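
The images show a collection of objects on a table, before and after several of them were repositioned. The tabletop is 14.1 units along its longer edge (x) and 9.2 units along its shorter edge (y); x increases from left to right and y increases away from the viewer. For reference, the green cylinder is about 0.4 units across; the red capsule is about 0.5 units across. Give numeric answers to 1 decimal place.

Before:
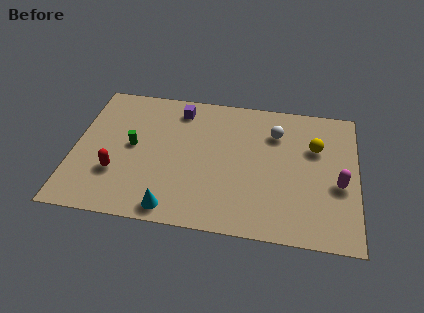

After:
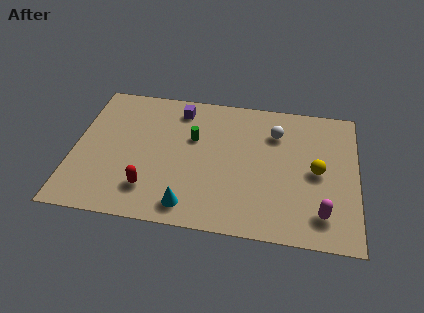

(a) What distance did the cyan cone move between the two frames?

0.9

The cyan cone moved from about (5.1, 1.0) to (5.9, 1.3), a distance of √(0.8² + 0.3²) ≈ 0.9.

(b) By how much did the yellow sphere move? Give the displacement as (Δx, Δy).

(0.1, -1.6)

The yellow sphere was at about (12.0, 6.1) and moved to about (12.1, 4.5).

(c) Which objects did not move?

the white sphere and the purple cube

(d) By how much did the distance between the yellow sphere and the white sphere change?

+1.0

The distance was about 2.1 in the first image and 3.1 in the second, so they moved 1.0 units further apart.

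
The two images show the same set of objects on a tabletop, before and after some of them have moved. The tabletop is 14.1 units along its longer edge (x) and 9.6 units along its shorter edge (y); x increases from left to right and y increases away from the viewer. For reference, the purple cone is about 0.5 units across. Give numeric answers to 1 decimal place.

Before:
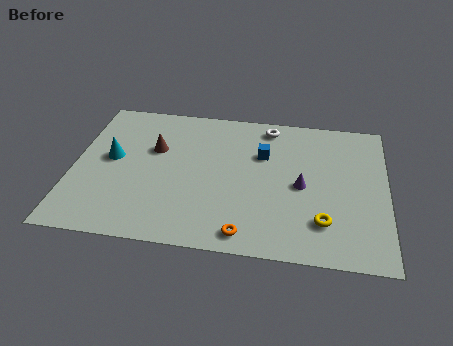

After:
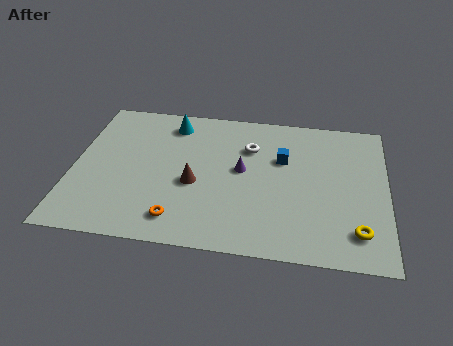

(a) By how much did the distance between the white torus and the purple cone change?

-2.6

They were about 4.2 units apart before and 1.6 after — 2.6 units closer together.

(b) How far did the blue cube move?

0.9

From (8.5, 6.4) to (9.4, 6.2), the blue cube covered √(0.9² + 0.2²) ≈ 0.9 units.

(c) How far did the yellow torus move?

1.6

The yellow torus was near (11.3, 2.3) before and (12.8, 1.9) after, so it travelled √(1.5² + 0.4²) ≈ 1.6 units.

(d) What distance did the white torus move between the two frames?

1.8

The white torus was near (8.7, 8.4) before and (7.9, 6.8) after, so it travelled √(0.8² + 1.6²) ≈ 1.8 units.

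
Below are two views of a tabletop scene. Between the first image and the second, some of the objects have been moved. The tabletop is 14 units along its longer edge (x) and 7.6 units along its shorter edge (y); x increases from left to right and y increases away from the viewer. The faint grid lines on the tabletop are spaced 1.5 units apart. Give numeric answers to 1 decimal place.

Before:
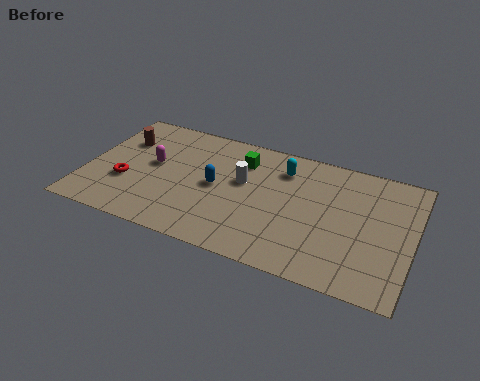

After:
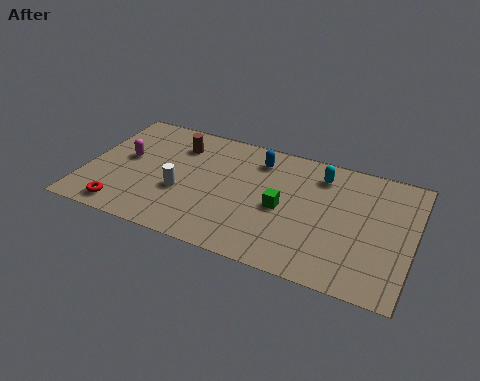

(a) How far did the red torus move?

1.7

The red torus moved from about (1.8, 2.7) to (1.9, 1.0), a distance of √(0.1² + 1.7²) ≈ 1.7.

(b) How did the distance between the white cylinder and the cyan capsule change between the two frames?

+4.4

The distance was about 2.1 in the first image and 6.5 in the second, so they moved 4.4 units further apart.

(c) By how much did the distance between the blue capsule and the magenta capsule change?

+3.1

The distance was about 2.8 in the first image and 5.9 in the second, so they moved 3.1 units further apart.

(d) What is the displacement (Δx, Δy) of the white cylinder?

(-2.5, -1.6)

From the two frames, the white cylinder sits at roughly (6.7, 4.5) before and (4.2, 2.9) after.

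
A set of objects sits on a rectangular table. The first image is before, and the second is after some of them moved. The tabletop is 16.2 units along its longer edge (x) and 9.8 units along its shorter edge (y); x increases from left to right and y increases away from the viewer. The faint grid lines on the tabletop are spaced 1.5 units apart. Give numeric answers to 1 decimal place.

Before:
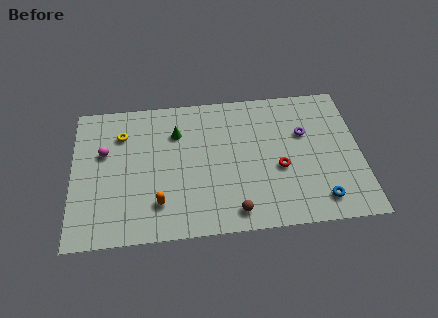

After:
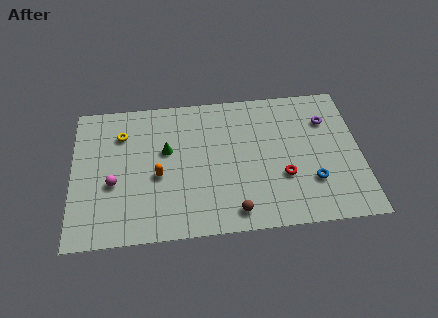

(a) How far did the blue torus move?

1.4

The blue torus was near (13.8, 1.6) before and (13.4, 2.9) after, so it travelled √(0.4² + 1.3²) ≈ 1.4 units.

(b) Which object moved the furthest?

the magenta sphere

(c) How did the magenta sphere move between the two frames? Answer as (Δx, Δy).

(0.5, -2.2)

The magenta sphere was at about (1.8, 6.1) and moved to about (2.3, 3.9).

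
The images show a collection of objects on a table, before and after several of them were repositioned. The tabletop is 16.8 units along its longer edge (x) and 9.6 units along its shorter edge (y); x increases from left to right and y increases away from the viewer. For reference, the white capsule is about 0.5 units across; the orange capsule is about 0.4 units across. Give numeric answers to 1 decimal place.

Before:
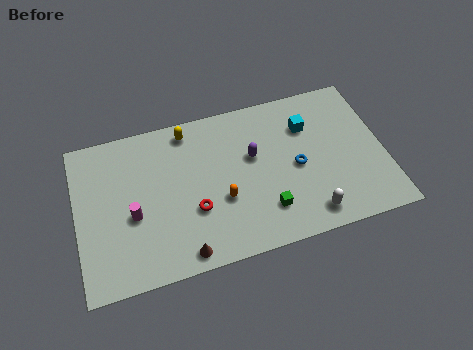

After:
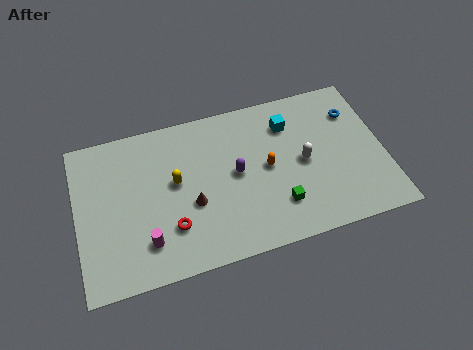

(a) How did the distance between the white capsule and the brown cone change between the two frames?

-0.6

Before: roughly 6.9 units apart; after: 6.3. That's 0.6 units closer together.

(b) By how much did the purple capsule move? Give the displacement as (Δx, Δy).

(-1.0, -0.8)

From the two frames, the purple capsule sits at roughly (9.7, 5.8) before and (8.7, 5.0) after.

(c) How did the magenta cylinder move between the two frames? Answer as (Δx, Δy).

(0.6, -1.8)

The magenta cylinder started near (3.0, 4.0) and ended near (3.6, 2.2).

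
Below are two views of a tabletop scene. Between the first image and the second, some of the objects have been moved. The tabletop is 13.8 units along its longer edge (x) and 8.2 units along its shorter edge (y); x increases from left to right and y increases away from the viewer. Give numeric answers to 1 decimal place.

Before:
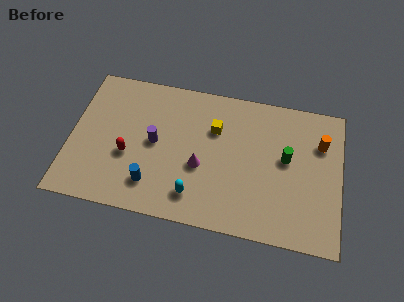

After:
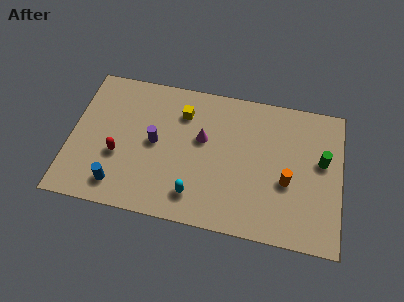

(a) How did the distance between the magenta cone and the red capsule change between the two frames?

+0.9

The distance was about 3.7 in the first image and 4.6 in the second, so they moved 0.9 units further apart.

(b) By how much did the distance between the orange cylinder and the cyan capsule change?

-2.6

They were about 7.5 units apart before and 4.9 after — 2.6 units closer together.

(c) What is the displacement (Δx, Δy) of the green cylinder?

(1.8, 0.2)

The green cylinder was at about (11.0, 4.6) and moved to about (12.8, 4.8).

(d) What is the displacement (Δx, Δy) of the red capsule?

(-0.5, -0.1)

The red capsule started near (3.0, 3.2) and ended near (2.5, 3.1).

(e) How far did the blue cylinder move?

1.7

The blue cylinder moved from about (4.3, 1.8) to (2.6, 1.4), a distance of √(1.7² + 0.4²) ≈ 1.7.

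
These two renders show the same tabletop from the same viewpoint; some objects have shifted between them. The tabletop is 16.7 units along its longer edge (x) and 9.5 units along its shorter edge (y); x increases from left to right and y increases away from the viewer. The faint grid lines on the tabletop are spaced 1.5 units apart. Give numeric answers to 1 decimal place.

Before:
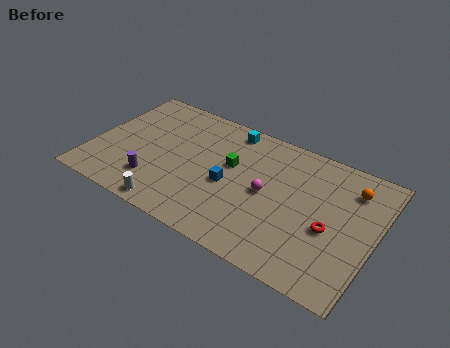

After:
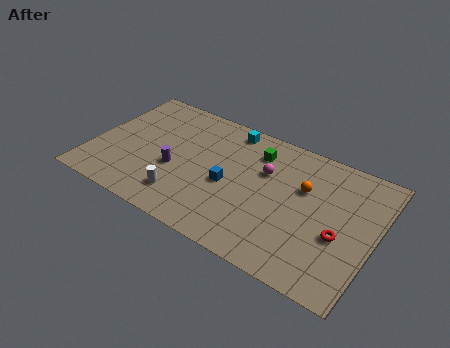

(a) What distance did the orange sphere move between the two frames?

2.9

From (15.0, 7.4) to (12.4, 6.1), the orange sphere covered √(2.6² + 1.3²) ≈ 2.9 units.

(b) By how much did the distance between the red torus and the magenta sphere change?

+1.4

The distance was about 3.9 in the first image and 5.3 in the second, so they moved 1.4 units further apart.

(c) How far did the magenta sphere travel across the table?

1.5

The magenta sphere moved from about (10.4, 4.7) to (10.1, 6.2), a distance of √(0.3² + 1.5²) ≈ 1.5.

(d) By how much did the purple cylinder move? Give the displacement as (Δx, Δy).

(1.0, 1.5)

The purple cylinder was at about (4.0, 2.3) and moved to about (5.0, 3.8).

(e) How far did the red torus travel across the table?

0.6

The red torus moved from about (14.2, 4.0) to (14.8, 3.8), a distance of √(0.6² + 0.2²) ≈ 0.6.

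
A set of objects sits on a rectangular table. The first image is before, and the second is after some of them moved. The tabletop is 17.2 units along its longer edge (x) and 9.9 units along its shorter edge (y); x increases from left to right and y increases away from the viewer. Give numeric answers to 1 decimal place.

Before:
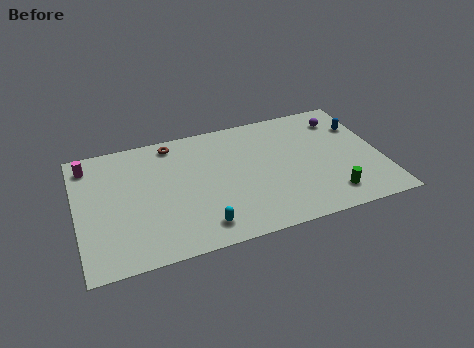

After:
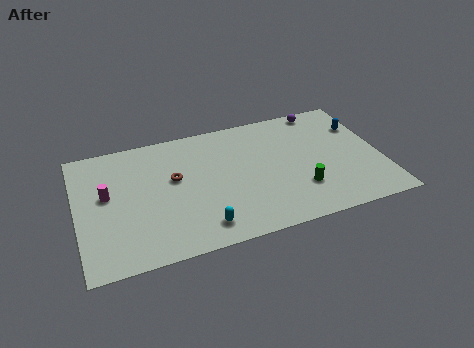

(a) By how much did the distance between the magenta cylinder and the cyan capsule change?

-2.5

The distance was about 8.9 in the first image and 6.4 in the second, so they moved 2.5 units closer together.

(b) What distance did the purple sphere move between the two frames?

1.5

From (15.3, 7.9) to (14.3, 9.0), the purple sphere covered √(1.0² + 1.1²) ≈ 1.5 units.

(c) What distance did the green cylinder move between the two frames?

1.9

The green cylinder was near (14.0, 1.8) before and (12.4, 2.8) after, so it travelled √(1.6² + 1.0²) ≈ 1.9 units.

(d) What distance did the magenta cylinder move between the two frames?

2.8

From (0.8, 8.3) to (1.7, 5.6), the magenta cylinder covered √(0.9² + 2.7²) ≈ 2.8 units.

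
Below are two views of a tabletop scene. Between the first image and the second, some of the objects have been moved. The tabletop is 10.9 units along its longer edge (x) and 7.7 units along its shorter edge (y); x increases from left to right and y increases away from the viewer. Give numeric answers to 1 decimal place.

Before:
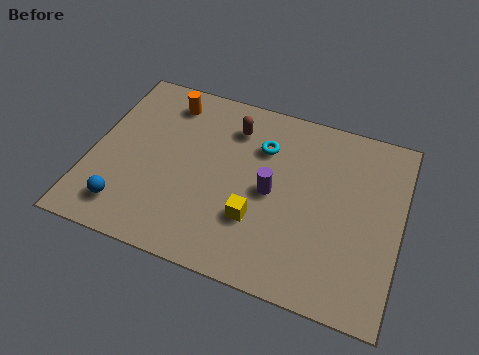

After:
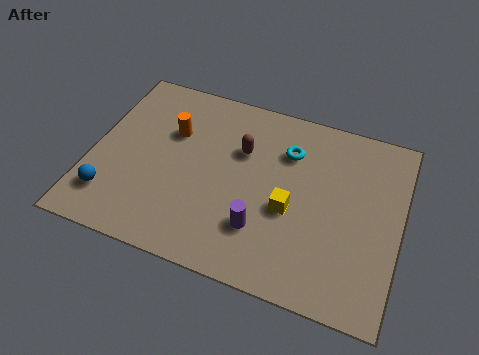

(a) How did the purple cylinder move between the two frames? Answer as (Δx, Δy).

(-0.2, -1.6)

The purple cylinder started near (6.4, 3.7) and ended near (6.2, 2.1).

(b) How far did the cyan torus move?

0.9

The cyan torus moved from about (5.9, 5.5) to (6.8, 5.6), a distance of √(0.9² + 0.1²) ≈ 0.9.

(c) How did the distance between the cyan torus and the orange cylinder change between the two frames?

+0.5

The distance was about 3.6 in the first image and 4.1 in the second, so they moved 0.5 units further apart.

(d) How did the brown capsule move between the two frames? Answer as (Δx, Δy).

(0.4, -0.9)

The brown capsule started near (4.8, 6.0) and ended near (5.2, 5.1).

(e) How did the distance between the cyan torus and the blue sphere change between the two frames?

+1.1

Before: roughly 6.0 units apart; after: 7.1. That's 1.1 units further apart.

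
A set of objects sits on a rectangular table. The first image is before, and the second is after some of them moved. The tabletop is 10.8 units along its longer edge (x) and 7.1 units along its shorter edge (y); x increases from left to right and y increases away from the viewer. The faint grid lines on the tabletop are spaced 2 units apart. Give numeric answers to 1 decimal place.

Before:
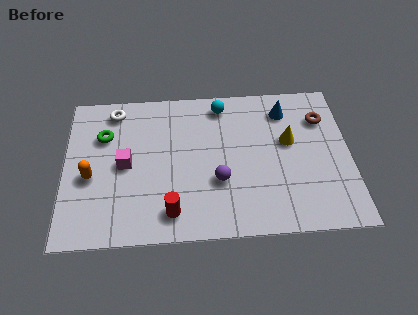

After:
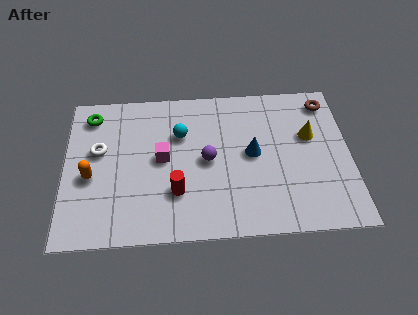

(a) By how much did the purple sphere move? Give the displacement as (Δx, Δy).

(-0.4, 1.0)

The purple sphere was at about (5.8, 2.5) and moved to about (5.4, 3.5).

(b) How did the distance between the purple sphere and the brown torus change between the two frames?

+0.4

They were about 4.8 units apart before and 5.2 after — 0.4 units further apart.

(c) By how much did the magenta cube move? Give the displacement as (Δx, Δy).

(1.4, 0.2)

The magenta cube started near (2.3, 3.5) and ended near (3.7, 3.7).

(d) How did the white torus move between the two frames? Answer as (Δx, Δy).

(-0.6, -1.9)

The white torus started near (1.9, 6.1) and ended near (1.3, 4.2).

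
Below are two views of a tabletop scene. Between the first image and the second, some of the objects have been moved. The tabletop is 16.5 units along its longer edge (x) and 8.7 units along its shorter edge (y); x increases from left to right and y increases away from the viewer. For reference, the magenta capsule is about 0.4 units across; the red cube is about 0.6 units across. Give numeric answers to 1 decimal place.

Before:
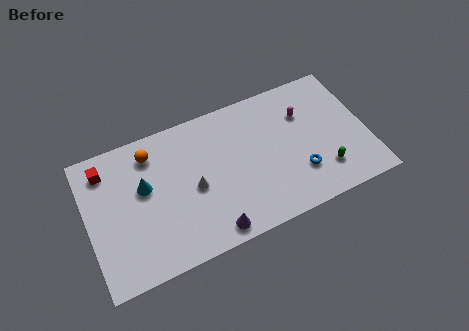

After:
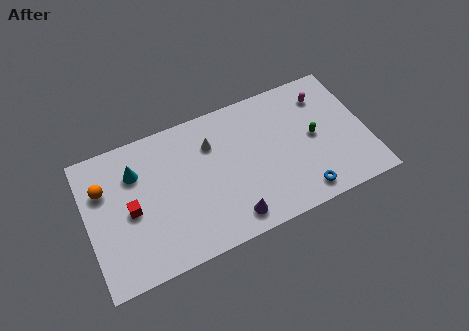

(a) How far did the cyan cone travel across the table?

1.2

The cyan cone was near (3.4, 5.2) before and (3.0, 6.3) after, so it travelled √(0.4² + 1.1²) ≈ 1.2 units.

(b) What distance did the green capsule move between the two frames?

2.3

The green capsule was near (13.7, 2.1) before and (13.4, 4.4) after, so it travelled √(0.3² + 2.3²) ≈ 2.3 units.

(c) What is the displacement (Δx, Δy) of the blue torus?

(0.0, -1.3)

The blue torus was at about (12.3, 2.5) and moved to about (12.3, 1.2).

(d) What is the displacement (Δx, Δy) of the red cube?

(1.2, -3.0)

The red cube started near (1.3, 7.1) and ended near (2.5, 4.1).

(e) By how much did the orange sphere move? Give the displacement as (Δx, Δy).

(-2.9, -1.1)

From the two frames, the orange sphere sits at roughly (4.0, 7.1) before and (1.1, 6.0) after.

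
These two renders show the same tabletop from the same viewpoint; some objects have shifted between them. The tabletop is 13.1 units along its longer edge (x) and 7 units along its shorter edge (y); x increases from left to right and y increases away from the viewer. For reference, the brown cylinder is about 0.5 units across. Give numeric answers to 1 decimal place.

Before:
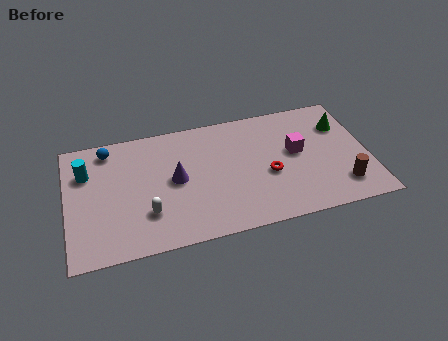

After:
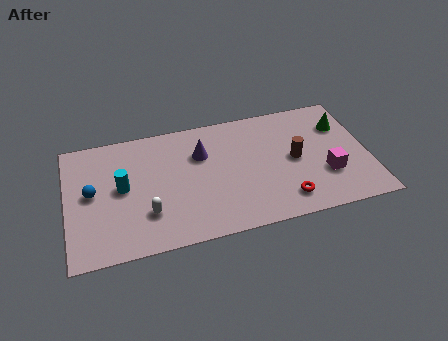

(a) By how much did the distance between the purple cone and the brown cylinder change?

-3.2

The distance was about 7.4 in the first image and 4.2 in the second, so they moved 3.2 units closer together.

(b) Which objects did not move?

the white capsule and the green cone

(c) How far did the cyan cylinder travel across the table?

1.9

The cyan cylinder moved from about (0.9, 4.9) to (2.4, 3.7), a distance of √(1.5² + 1.2²) ≈ 1.9.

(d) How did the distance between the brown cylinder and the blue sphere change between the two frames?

-2.1

Before: roughly 10.9 units apart; after: 8.8. That's 2.1 units closer together.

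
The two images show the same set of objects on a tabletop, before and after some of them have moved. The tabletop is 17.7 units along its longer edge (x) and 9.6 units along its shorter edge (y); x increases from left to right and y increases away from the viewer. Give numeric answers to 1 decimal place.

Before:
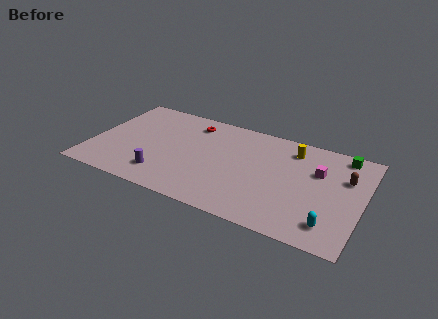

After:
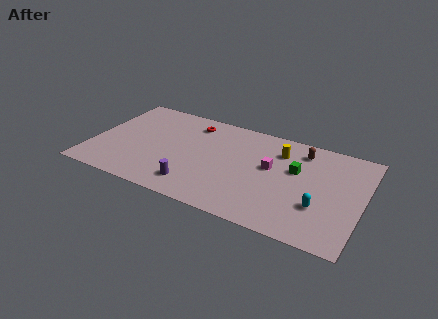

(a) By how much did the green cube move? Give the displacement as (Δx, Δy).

(-2.8, -2.6)

From the two frames, the green cube sits at roughly (16.1, 8.5) before and (13.3, 5.9) after.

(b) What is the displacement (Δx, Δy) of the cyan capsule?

(-0.8, 1.3)

The cyan capsule was at about (15.9, 1.8) and moved to about (15.1, 3.1).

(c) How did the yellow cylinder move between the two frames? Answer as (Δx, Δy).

(-0.8, -0.5)

The yellow cylinder was at about (12.9, 7.8) and moved to about (12.1, 7.3).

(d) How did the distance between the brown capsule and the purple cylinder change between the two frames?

-3.5

They were about 12.3 units apart before and 8.8 after — 3.5 units closer together.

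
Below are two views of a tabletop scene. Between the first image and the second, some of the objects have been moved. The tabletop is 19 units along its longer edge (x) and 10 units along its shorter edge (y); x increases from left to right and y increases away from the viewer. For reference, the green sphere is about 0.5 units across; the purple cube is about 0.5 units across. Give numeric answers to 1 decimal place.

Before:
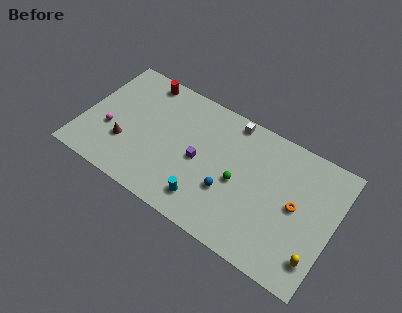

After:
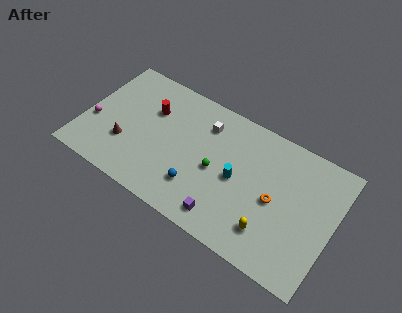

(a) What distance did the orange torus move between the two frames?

1.6

The orange torus was near (16.2, 5.1) before and (14.7, 4.7) after, so it travelled √(1.5² + 0.4²) ≈ 1.6 units.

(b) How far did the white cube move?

2.2

The white cube moved from about (10.7, 9.0) to (8.9, 7.7), a distance of √(1.8² + 1.3²) ≈ 2.2.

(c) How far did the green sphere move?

1.7

From (11.9, 4.6) to (10.2, 4.6), the green sphere covered √(1.7² + 0.0²) ≈ 1.7 units.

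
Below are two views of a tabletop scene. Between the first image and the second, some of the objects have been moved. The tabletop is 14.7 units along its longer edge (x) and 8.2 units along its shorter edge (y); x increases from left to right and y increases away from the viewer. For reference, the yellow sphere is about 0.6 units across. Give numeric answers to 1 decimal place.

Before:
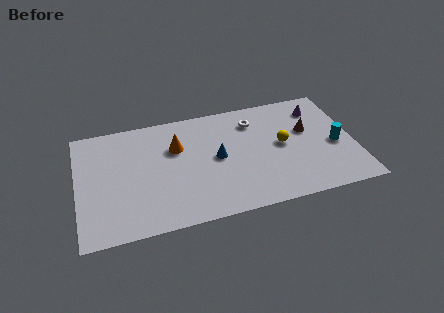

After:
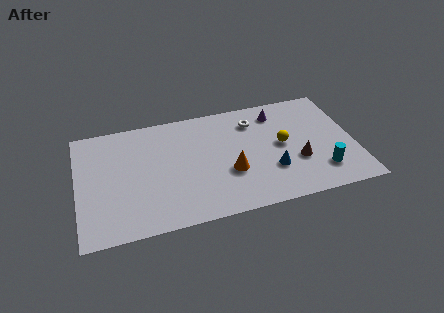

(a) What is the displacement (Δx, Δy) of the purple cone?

(-2.2, 0.2)

The purple cone started near (13.0, 6.5) and ended near (10.8, 6.7).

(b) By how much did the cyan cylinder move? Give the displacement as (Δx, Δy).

(-0.9, -1.7)

The cyan cylinder started near (13.7, 3.6) and ended near (12.8, 1.9).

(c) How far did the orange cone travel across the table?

3.7

From (5.3, 5.5) to (8.0, 3.0), the orange cone covered √(2.7² + 2.5²) ≈ 3.7 units.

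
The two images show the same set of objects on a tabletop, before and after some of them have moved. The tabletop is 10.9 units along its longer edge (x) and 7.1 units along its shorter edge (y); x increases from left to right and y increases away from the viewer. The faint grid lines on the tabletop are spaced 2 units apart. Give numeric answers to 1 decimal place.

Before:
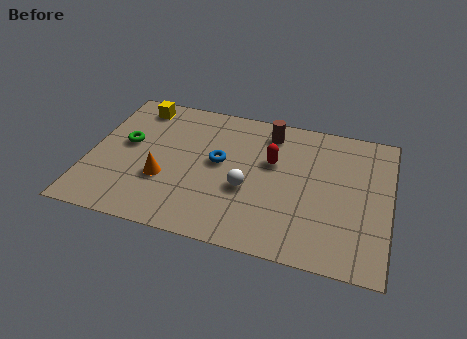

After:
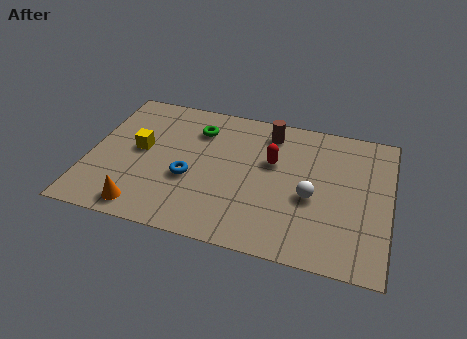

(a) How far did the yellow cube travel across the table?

2.3

From (1.5, 6.1) to (1.8, 3.8), the yellow cube covered √(0.3² + 2.3²) ≈ 2.3 units.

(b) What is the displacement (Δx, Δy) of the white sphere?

(2.3, 0.2)

From the two frames, the white sphere sits at roughly (5.8, 2.8) before and (8.1, 3.0) after.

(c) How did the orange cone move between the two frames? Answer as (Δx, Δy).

(-0.6, -1.6)

The orange cone started near (2.8, 2.5) and ended near (2.2, 0.9).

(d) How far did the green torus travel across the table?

2.9

The green torus moved from about (1.3, 4.0) to (3.8, 5.4), a distance of √(2.5² + 1.4²) ≈ 2.9.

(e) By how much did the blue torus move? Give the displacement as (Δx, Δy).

(-1.0, -1.1)

From the two frames, the blue torus sits at roughly (4.7, 3.9) before and (3.7, 2.8) after.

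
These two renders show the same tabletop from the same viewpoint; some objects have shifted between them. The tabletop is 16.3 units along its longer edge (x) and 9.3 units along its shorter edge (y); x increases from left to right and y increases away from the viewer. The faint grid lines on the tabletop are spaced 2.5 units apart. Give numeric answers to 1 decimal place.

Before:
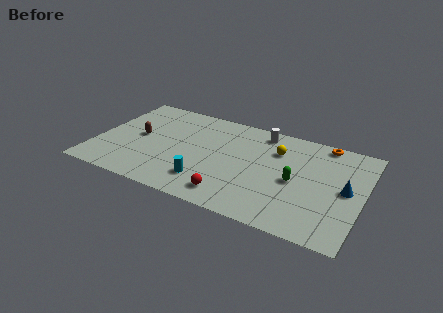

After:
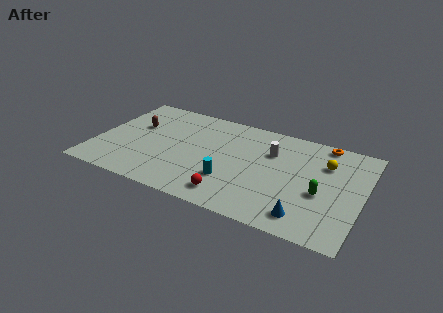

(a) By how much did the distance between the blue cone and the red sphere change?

-2.8

Before: roughly 7.3 units apart; after: 4.5. That's 2.8 units closer together.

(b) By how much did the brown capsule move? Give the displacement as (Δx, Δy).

(-0.3, 1.0)

The brown capsule started near (2.5, 4.8) and ended near (2.2, 5.8).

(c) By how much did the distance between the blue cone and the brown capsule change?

-1.0

They were about 12.8 units apart before and 11.8 after — 1.0 units closer together.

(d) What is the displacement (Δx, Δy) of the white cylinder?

(0.8, -1.7)

The white cylinder was at about (9.8, 8.1) and moved to about (10.6, 6.4).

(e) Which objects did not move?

the red sphere and the orange torus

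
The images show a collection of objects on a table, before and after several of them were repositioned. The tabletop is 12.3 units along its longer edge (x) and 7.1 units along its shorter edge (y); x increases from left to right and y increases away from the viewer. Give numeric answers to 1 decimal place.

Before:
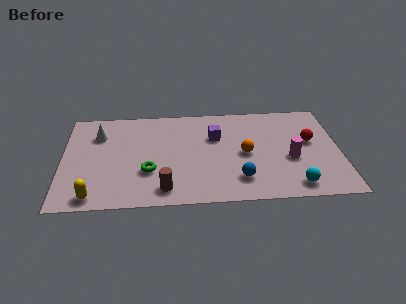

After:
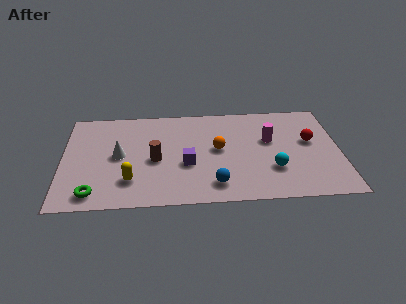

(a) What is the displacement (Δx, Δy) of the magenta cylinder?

(-0.9, 1.4)

The magenta cylinder started near (10.1, 2.9) and ended near (9.2, 4.3).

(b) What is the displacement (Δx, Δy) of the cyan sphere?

(-0.9, 1.2)

From the two frames, the cyan sphere sits at roughly (10.2, 1.0) before and (9.3, 2.2) after.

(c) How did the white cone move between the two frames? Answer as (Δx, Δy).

(0.9, -1.6)

The white cone started near (1.6, 5.2) and ended near (2.5, 3.6).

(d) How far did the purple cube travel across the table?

2.3

The purple cube moved from about (6.8, 4.7) to (5.5, 2.8), a distance of √(1.3² + 1.9²) ≈ 2.3.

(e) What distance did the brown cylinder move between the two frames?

2.1

From (4.5, 1.1) to (4.1, 3.2), the brown cylinder covered √(0.4² + 2.1²) ≈ 2.1 units.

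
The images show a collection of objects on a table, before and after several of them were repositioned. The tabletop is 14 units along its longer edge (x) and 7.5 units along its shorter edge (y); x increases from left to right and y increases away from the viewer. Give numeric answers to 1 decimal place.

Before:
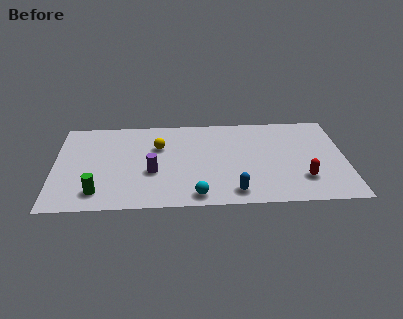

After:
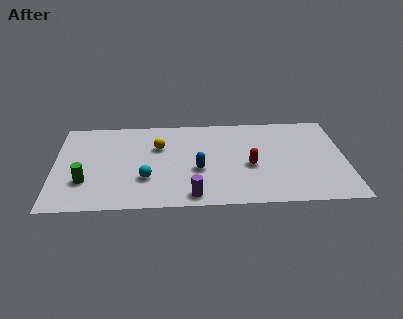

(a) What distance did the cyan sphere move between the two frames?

2.8

The cyan sphere was near (6.8, 0.9) before and (4.4, 2.4) after, so it travelled √(2.4² + 1.5²) ≈ 2.8 units.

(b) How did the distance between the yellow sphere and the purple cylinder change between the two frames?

+2.3

They were about 2.1 units apart before and 4.4 after — 2.3 units further apart.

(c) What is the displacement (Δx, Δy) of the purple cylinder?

(1.9, -2.0)

The purple cylinder was at about (4.7, 2.9) and moved to about (6.6, 0.9).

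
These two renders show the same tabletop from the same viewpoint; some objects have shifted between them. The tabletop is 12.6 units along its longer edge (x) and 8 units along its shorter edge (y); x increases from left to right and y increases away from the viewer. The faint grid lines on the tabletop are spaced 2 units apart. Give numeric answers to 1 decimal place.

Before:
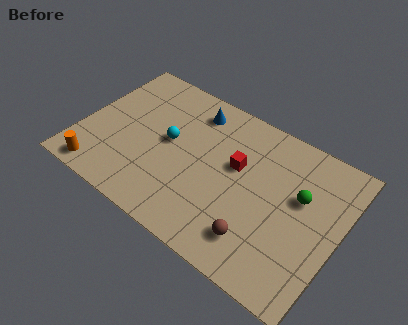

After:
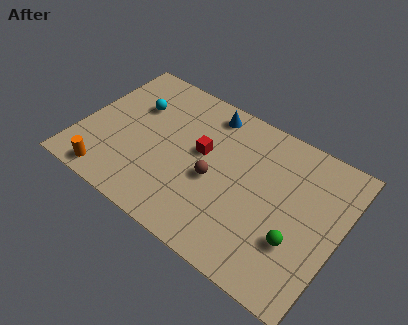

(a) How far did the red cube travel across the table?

1.7

The red cube was near (7.5, 4.8) before and (5.8, 4.6) after, so it travelled √(1.7² + 0.2²) ≈ 1.7 units.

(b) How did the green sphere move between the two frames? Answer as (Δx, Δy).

(0.2, -2.3)

The green sphere started near (10.6, 4.9) and ended near (10.8, 2.6).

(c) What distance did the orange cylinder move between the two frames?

0.5

The orange cylinder was near (1.4, 0.9) before and (1.9, 0.9) after, so it travelled √(0.5² + 0.0²) ≈ 0.5 units.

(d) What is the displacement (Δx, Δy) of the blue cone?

(0.7, 0.3)

The blue cone started near (5.0, 6.6) and ended near (5.7, 6.9).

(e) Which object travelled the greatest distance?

the brown sphere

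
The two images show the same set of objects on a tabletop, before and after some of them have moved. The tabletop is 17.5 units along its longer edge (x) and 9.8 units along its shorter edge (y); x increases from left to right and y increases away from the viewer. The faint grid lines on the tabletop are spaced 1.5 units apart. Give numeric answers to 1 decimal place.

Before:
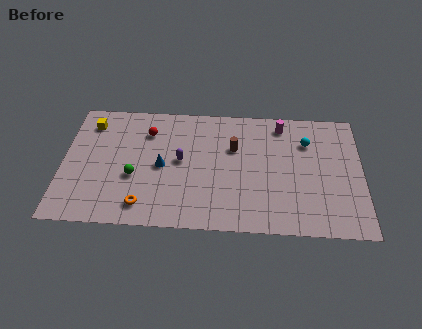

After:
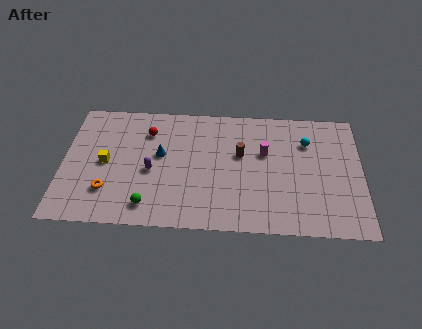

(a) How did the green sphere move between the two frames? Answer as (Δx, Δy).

(0.9, -2.2)

The green sphere was at about (4.2, 3.8) and moved to about (5.1, 1.6).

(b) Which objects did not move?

the cyan sphere and the red sphere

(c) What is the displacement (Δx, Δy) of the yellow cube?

(1.0, -3.1)

The yellow cube started near (1.5, 7.9) and ended near (2.5, 4.8).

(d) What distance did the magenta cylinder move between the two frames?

2.5

The magenta cylinder moved from about (12.8, 8.4) to (11.8, 6.1), a distance of √(1.0² + 2.3²) ≈ 2.5.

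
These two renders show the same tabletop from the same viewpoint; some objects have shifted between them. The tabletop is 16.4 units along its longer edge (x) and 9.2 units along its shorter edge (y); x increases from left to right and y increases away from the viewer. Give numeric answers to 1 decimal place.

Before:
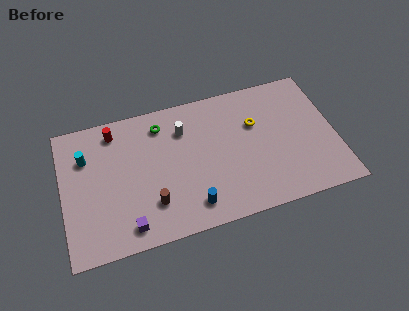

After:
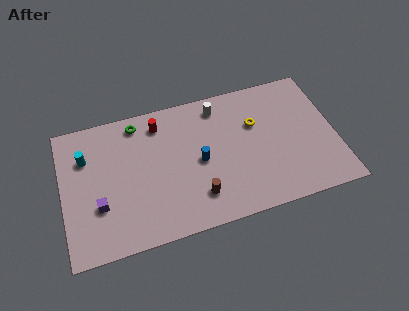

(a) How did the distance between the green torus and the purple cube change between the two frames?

-1.1

The distance was about 6.6 in the first image and 5.5 in the second, so they moved 1.1 units closer together.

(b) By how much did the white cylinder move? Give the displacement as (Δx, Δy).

(2.2, 1.0)

From the two frames, the white cylinder sits at roughly (7.4, 6.8) before and (9.6, 7.8) after.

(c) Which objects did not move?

the cyan cylinder and the yellow torus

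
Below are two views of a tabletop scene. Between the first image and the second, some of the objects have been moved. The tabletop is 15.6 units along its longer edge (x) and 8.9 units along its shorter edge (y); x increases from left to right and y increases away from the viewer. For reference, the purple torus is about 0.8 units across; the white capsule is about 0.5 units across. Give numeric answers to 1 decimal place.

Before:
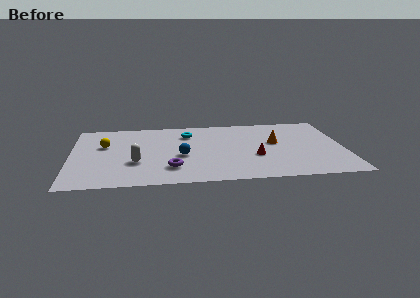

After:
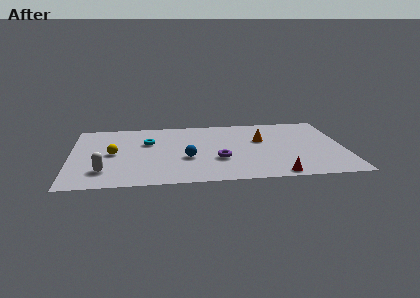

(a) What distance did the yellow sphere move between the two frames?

1.3

From (1.9, 5.6) to (2.4, 4.4), the yellow sphere covered √(0.5² + 1.2²) ≈ 1.3 units.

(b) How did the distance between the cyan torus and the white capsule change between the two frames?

-0.3

They were about 4.8 units apart before and 4.5 after — 0.3 units closer together.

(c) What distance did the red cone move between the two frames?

2.7

The red cone was near (10.5, 3.3) before and (11.6, 0.8) after, so it travelled √(1.1² + 2.5²) ≈ 2.7 units.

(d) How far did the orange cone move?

0.9

The orange cone was near (11.7, 5.1) before and (10.9, 5.5) after, so it travelled √(0.8² + 0.4²) ≈ 0.9 units.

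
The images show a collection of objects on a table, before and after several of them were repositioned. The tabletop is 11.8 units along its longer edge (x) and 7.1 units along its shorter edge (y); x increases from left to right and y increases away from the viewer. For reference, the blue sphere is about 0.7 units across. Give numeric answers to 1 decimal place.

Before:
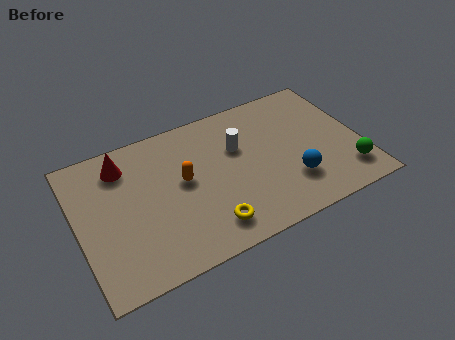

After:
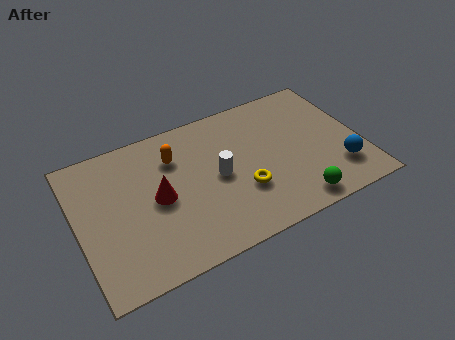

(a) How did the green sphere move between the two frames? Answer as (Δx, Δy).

(-2.3, -0.6)

From the two frames, the green sphere sits at roughly (11.0, 1.5) before and (8.7, 0.9) after.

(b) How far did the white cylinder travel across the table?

1.5

The white cylinder moved from about (6.8, 4.6) to (5.8, 3.5), a distance of √(1.0² + 1.1²) ≈ 1.5.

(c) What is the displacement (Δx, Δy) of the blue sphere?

(2.0, -0.2)

The blue sphere was at about (8.7, 2.0) and moved to about (10.7, 1.8).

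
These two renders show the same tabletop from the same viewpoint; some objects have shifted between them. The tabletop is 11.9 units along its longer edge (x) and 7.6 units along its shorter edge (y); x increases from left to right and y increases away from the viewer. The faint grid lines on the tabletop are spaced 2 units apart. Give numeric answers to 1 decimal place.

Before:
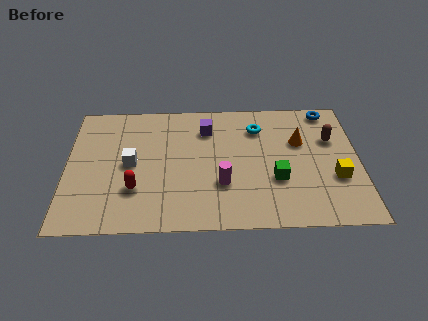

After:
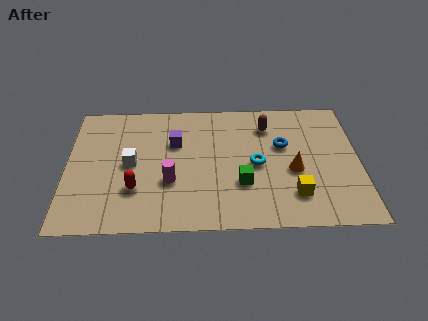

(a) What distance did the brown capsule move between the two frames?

2.8

From (10.8, 5.0) to (8.2, 5.9), the brown capsule covered √(2.6² + 0.9²) ≈ 2.8 units.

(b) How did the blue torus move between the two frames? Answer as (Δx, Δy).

(-1.9, -2.1)

The blue torus was at about (10.7, 6.8) and moved to about (8.8, 4.7).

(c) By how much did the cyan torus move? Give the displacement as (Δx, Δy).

(-0.1, -2.2)

From the two frames, the cyan torus sits at roughly (7.8, 5.8) before and (7.7, 3.6) after.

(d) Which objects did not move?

the white cube and the red capsule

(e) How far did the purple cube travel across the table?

1.5

The purple cube moved from about (5.7, 5.8) to (4.4, 5.0), a distance of √(1.3² + 0.8²) ≈ 1.5.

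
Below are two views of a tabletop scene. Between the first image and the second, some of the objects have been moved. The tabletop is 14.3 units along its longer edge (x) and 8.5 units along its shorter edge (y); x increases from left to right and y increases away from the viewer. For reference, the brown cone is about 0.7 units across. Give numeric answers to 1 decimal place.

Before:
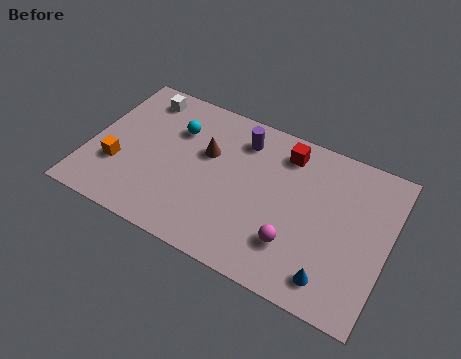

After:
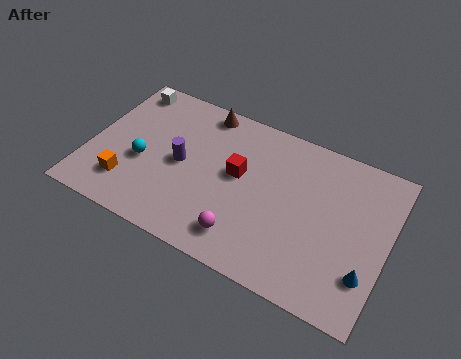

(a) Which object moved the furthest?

the purple cylinder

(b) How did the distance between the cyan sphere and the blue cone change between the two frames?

+1.7

Before: roughly 9.3 units apart; after: 11.0. That's 1.7 units further apart.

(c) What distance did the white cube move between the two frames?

0.8

The white cube was near (2.0, 7.2) before and (1.2, 7.4) after, so it travelled √(0.8² + 0.2²) ≈ 0.8 units.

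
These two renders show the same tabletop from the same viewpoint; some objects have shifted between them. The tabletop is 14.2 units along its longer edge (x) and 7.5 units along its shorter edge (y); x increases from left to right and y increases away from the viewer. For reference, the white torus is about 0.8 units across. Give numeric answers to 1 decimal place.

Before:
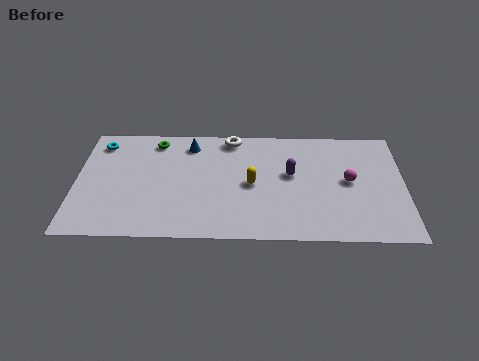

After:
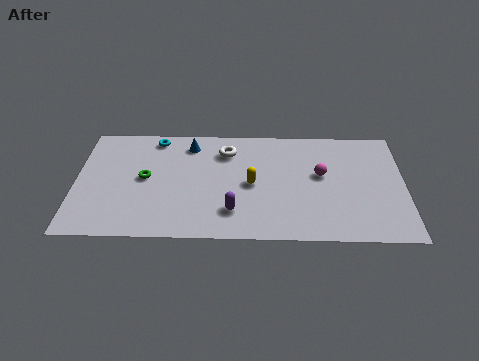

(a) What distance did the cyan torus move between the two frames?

2.4

The cyan torus was near (1.0, 6.2) before and (3.4, 6.6) after, so it travelled √(2.4² + 0.4²) ≈ 2.4 units.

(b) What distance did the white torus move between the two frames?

0.9

The white torus moved from about (6.7, 6.7) to (6.5, 5.8), a distance of √(0.2² + 0.9²) ≈ 0.9.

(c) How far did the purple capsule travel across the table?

3.5

The purple capsule was near (9.3, 4.3) before and (6.8, 1.8) after, so it travelled √(2.5² + 2.5²) ≈ 3.5 units.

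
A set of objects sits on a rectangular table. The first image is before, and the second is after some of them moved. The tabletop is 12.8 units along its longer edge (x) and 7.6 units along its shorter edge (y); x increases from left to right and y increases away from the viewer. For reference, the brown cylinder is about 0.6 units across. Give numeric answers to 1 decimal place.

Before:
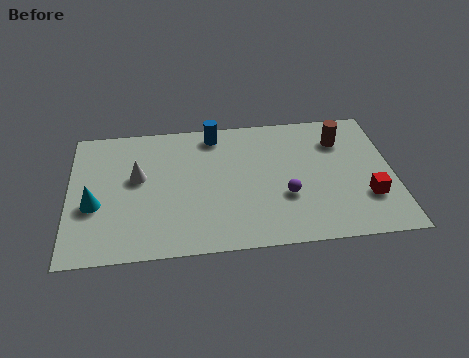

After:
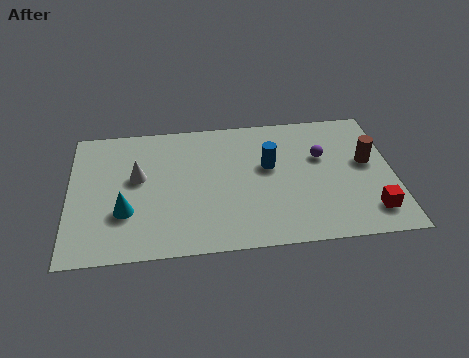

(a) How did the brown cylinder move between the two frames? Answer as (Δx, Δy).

(1.0, -1.4)

The brown cylinder was at about (10.8, 5.7) and moved to about (11.8, 4.3).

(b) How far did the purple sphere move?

2.6

The purple sphere was near (8.5, 2.7) before and (10.0, 4.8) after, so it travelled √(1.5² + 2.1²) ≈ 2.6 units.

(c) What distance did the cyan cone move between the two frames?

1.3

The cyan cone moved from about (1.0, 3.0) to (2.2, 2.5), a distance of √(1.2² + 0.5²) ≈ 1.3.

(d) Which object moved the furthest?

the blue cylinder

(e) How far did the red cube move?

0.8

The red cube was near (11.7, 2.3) before and (11.8, 1.5) after, so it travelled √(0.1² + 0.8²) ≈ 0.8 units.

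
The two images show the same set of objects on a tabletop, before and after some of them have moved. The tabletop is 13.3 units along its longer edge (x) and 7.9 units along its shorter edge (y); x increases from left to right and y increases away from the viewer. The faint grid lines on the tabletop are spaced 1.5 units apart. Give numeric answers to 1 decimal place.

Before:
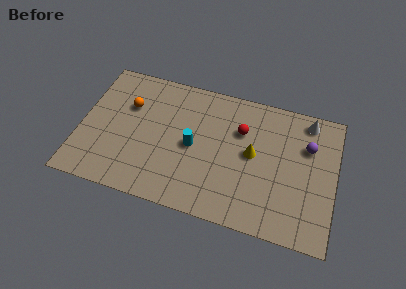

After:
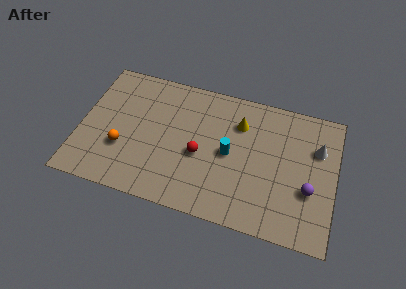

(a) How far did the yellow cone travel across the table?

1.8

From (9.0, 4.2) to (8.2, 5.8), the yellow cone covered √(0.8² + 1.6²) ≈ 1.8 units.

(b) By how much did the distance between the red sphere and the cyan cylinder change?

-1.3

Before: roughly 2.9 units apart; after: 1.6. That's 1.3 units closer together.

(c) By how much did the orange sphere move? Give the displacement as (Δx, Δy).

(-0.1, -2.6)

The orange sphere started near (2.4, 5.3) and ended near (2.3, 2.7).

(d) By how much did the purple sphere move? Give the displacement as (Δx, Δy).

(0.2, -2.5)

From the two frames, the purple sphere sits at roughly (11.8, 5.4) before and (12.0, 2.9) after.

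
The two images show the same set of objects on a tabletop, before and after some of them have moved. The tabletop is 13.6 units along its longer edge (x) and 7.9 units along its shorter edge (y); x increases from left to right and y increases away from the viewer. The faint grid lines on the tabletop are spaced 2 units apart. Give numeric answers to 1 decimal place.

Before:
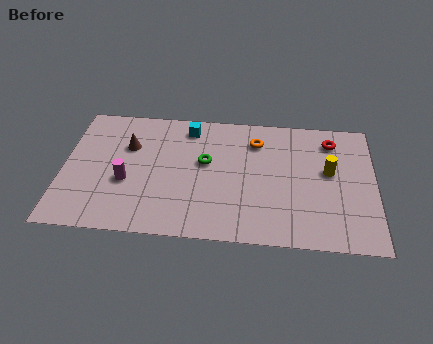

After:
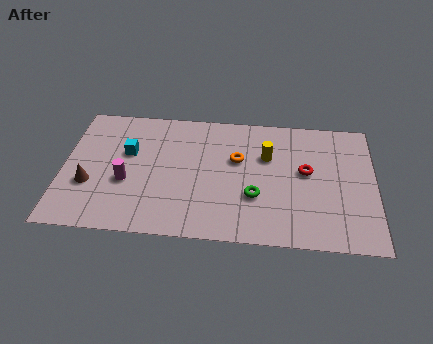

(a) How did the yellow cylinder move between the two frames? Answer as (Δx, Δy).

(-2.7, 0.7)

From the two frames, the yellow cylinder sits at roughly (11.6, 4.5) before and (8.9, 5.2) after.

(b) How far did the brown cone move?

3.0

The brown cone was near (2.8, 5.3) before and (1.2, 2.8) after, so it travelled √(1.6² + 2.5²) ≈ 3.0 units.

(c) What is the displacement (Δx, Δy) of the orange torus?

(-0.8, -1.2)

The orange torus started near (8.4, 6.1) and ended near (7.6, 4.9).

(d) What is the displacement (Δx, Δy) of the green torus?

(2.2, -1.9)

The green torus was at about (6.2, 4.6) and moved to about (8.4, 2.7).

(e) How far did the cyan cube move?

3.2

The cyan cube moved from about (5.4, 6.7) to (2.8, 4.9), a distance of √(2.6² + 1.8²) ≈ 3.2.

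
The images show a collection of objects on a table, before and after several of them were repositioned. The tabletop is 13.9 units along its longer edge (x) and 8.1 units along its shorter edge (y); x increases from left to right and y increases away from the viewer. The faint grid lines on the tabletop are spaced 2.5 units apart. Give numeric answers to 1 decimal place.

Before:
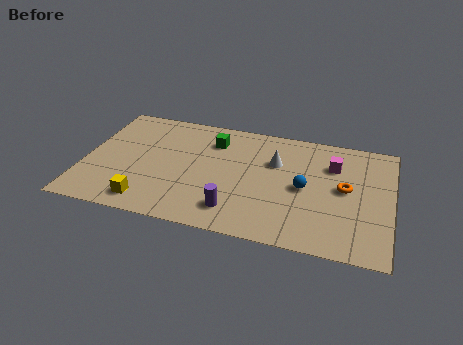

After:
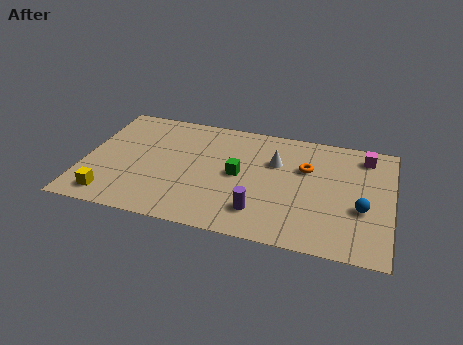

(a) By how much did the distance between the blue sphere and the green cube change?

+0.8

Before: roughly 4.9 units apart; after: 5.7. That's 0.8 units further apart.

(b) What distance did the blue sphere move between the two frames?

2.7

The blue sphere was near (10.0, 3.9) before and (12.6, 3.1) after, so it travelled √(2.6² + 0.8²) ≈ 2.7 units.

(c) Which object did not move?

the white cone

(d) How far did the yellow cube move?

1.7

The yellow cube was near (3.1, 1.2) before and (1.4, 1.2) after, so it travelled √(1.7² + 0.0²) ≈ 1.7 units.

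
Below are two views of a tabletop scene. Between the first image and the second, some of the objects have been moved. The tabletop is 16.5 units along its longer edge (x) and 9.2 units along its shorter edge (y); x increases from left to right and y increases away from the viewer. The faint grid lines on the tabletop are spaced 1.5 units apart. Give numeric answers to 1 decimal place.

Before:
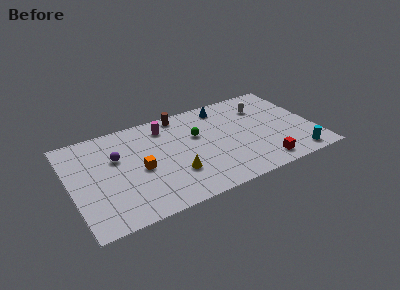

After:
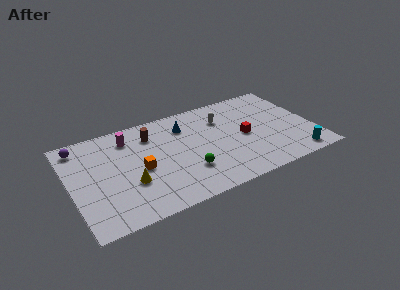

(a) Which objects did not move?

the cyan cylinder and the orange cube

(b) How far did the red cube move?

3.2

The red cube moved from about (12.6, 1.3) to (11.8, 4.4), a distance of √(0.8² + 3.1²) ≈ 3.2.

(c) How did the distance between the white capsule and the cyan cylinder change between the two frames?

+1.2

Before: roughly 5.9 units apart; after: 7.1. That's 1.2 units further apart.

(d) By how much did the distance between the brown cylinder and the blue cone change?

-0.6

The distance was about 2.9 in the first image and 2.3 in the second, so they moved 0.6 units closer together.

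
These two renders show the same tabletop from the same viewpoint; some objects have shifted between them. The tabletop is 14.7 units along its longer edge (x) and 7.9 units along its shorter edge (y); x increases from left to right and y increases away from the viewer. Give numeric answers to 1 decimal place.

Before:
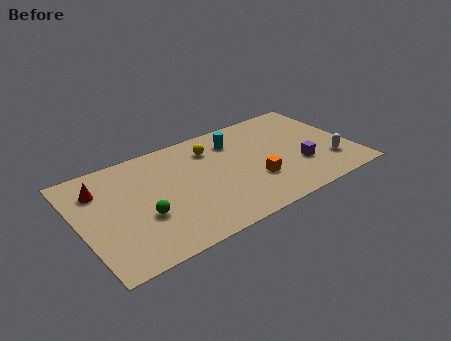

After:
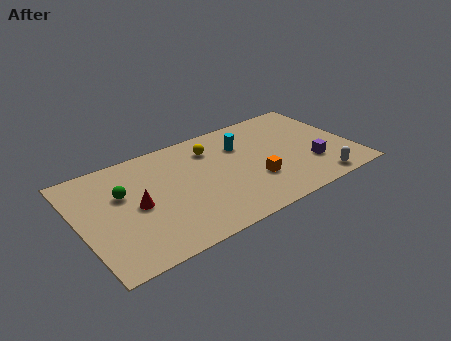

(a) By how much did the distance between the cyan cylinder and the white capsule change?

-0.3

They were about 6.1 units apart before and 5.8 after — 0.3 units closer together.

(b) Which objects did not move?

the orange cube and the yellow sphere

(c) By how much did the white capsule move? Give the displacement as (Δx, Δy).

(-0.9, -1.2)

The white capsule was at about (13.3, 2.1) and moved to about (12.4, 0.9).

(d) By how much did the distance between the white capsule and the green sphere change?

+0.7

Before: roughly 10.1 units apart; after: 10.8. That's 0.7 units further apart.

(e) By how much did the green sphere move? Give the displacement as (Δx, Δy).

(-0.8, 2.1)

The green sphere started near (3.2, 2.9) and ended near (2.4, 5.0).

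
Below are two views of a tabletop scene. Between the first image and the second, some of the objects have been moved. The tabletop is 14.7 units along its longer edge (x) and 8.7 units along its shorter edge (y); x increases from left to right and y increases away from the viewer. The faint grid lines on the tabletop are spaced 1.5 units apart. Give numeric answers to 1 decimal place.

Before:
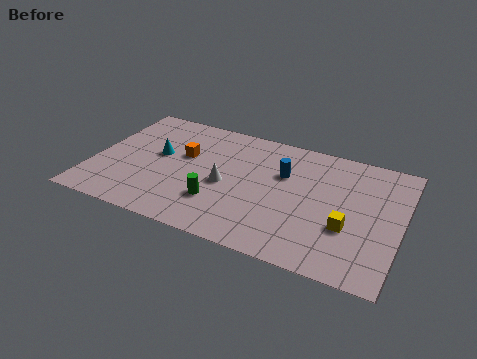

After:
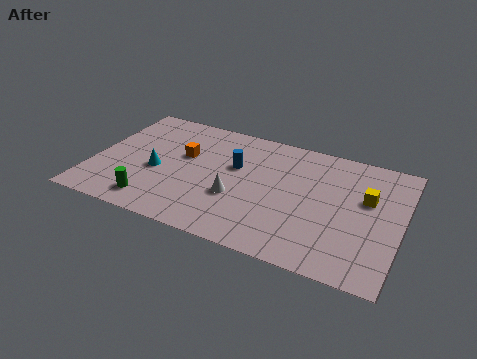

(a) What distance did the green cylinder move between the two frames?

3.2

From (6.2, 2.5) to (3.2, 1.4), the green cylinder covered √(3.0² + 1.1²) ≈ 3.2 units.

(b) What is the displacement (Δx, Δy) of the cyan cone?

(0.1, -1.2)

From the two frames, the cyan cone sits at roughly (3.0, 4.9) before and (3.1, 3.7) after.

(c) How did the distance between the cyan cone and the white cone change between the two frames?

+0.4

They were about 3.5 units apart before and 3.9 after — 0.4 units further apart.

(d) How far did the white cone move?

0.9

From (6.4, 3.9) to (7.0, 3.2), the white cone covered √(0.6² + 0.7²) ≈ 0.9 units.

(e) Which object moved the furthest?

the green cylinder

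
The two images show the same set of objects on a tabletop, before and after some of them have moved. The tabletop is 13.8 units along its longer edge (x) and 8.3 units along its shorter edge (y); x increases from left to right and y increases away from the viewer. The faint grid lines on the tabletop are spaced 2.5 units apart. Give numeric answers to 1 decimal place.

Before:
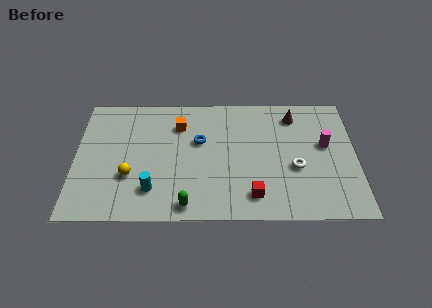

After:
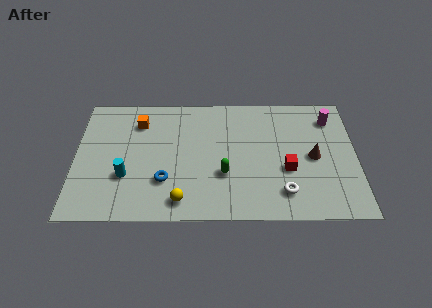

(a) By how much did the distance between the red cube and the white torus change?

-1.3

The distance was about 2.8 in the first image and 1.5 in the second, so they moved 1.3 units closer together.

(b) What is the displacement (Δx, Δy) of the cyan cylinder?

(-1.3, 0.9)

The cyan cylinder was at about (3.8, 1.9) and moved to about (2.5, 2.8).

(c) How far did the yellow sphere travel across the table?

3.0

The yellow sphere moved from about (2.7, 2.8) to (5.2, 1.2), a distance of √(2.5² + 1.6²) ≈ 3.0.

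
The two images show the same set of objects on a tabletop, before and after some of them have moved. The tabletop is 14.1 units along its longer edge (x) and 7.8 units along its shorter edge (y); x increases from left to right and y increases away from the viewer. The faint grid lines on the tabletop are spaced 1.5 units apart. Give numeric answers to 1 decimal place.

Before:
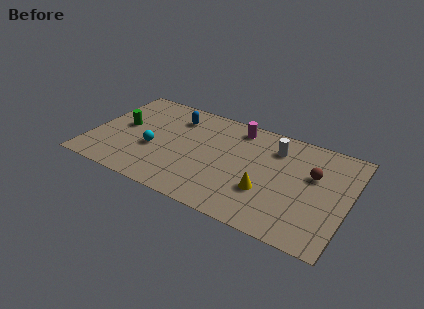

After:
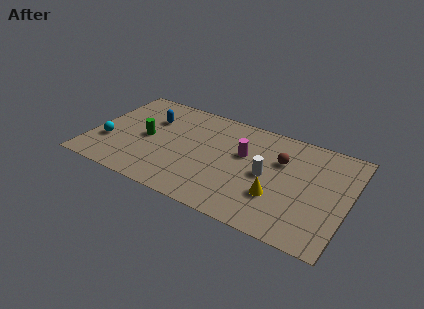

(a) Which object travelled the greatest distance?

the cyan sphere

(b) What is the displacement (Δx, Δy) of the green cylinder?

(1.4, -0.4)

From the two frames, the green cylinder sits at roughly (1.6, 4.2) before and (3.0, 3.8) after.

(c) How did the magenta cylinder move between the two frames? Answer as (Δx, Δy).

(0.6, -1.9)

From the two frames, the magenta cylinder sits at roughly (7.7, 6.7) before and (8.3, 4.8) after.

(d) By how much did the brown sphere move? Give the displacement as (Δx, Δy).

(-1.8, 0.3)

From the two frames, the brown sphere sits at roughly (12.1, 4.9) before and (10.3, 5.2) after.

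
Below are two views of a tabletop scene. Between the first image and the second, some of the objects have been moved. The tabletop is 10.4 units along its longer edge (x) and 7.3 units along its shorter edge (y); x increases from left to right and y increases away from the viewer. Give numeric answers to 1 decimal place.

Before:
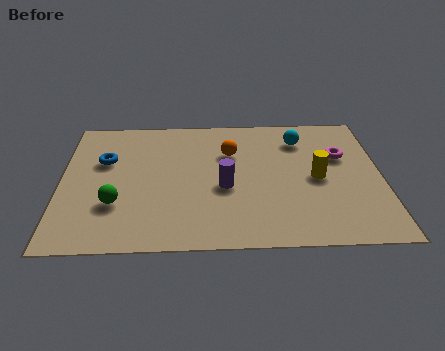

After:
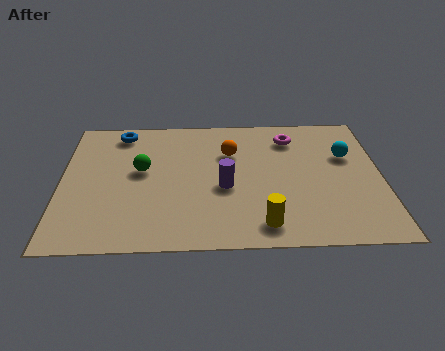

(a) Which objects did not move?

the purple cylinder and the orange sphere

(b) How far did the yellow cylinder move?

3.0

The yellow cylinder moved from about (8.3, 3.5) to (6.5, 1.1), a distance of √(1.8² + 2.4²) ≈ 3.0.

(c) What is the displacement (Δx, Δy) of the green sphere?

(0.8, 1.8)

The green sphere started near (1.8, 2.3) and ended near (2.6, 4.1).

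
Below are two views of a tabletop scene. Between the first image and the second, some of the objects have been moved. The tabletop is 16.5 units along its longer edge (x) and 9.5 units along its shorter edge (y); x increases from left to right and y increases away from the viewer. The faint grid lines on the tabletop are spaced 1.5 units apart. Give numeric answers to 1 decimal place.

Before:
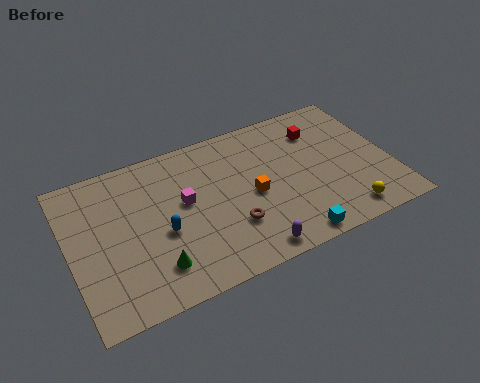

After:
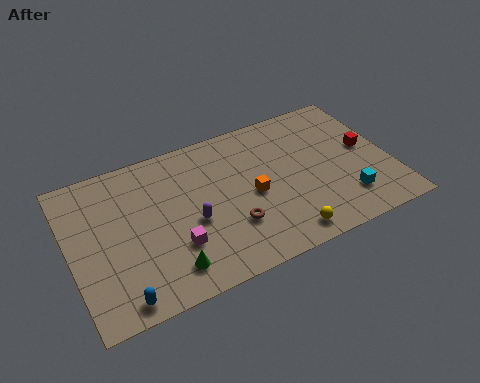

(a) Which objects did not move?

the brown torus and the orange cube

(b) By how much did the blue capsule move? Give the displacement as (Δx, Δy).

(-2.5, -3.0)

The blue capsule was at about (4.6, 4.0) and moved to about (2.1, 1.0).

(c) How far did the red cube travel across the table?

3.0

The red cube was near (13.2, 7.2) before and (15.4, 5.1) after, so it travelled √(2.2² + 2.1²) ≈ 3.0 units.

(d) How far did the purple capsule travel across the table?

4.0

From (8.7, 1.0) to (6.1, 4.0), the purple capsule covered √(2.6² + 3.0²) ≈ 4.0 units.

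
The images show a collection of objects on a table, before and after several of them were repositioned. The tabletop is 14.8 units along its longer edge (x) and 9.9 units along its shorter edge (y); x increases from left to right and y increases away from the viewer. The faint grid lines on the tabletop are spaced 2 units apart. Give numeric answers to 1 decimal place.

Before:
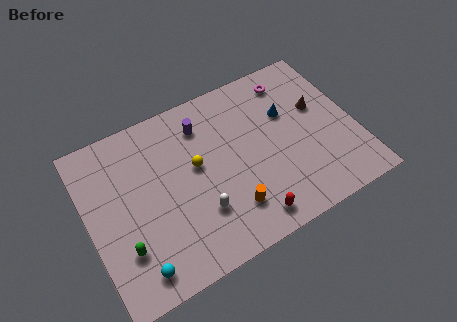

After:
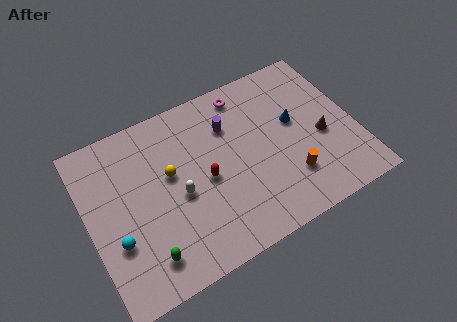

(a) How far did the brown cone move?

1.8

The brown cone was near (13.0, 6.0) before and (12.9, 4.2) after, so it travelled √(0.1² + 1.8²) ≈ 1.8 units.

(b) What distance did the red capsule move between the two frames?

3.8

The red capsule was near (8.3, 1.3) before and (6.4, 4.6) after, so it travelled √(1.9² + 3.3²) ≈ 3.8 units.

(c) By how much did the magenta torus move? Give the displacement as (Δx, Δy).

(-2.6, 0.3)

The magenta torus was at about (11.8, 8.3) and moved to about (9.2, 8.6).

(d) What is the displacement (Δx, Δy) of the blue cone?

(0.3, -0.7)

From the two frames, the blue cone sits at roughly (11.3, 6.4) before and (11.6, 5.7) after.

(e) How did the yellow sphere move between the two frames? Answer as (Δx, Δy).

(-1.4, 0.2)

From the two frames, the yellow sphere sits at roughly (6.0, 5.6) before and (4.6, 5.8) after.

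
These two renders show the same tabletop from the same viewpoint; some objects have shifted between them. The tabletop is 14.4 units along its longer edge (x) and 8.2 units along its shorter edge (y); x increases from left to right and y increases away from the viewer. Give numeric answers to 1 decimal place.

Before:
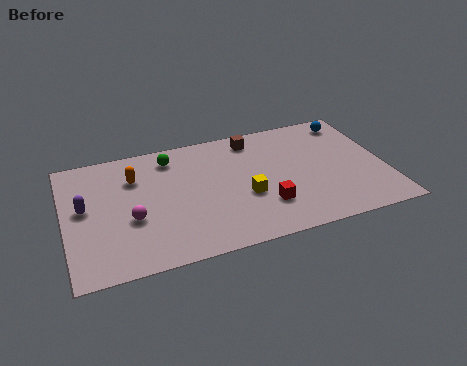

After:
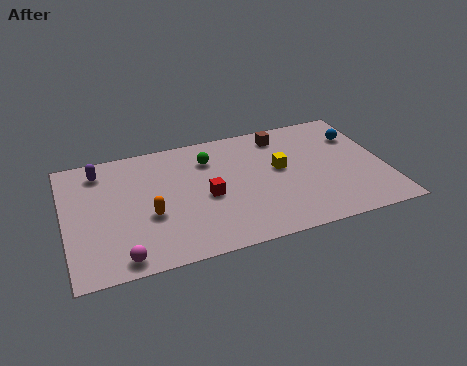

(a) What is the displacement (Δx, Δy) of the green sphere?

(1.7, -0.6)

The green sphere was at about (4.9, 6.8) and moved to about (6.6, 6.2).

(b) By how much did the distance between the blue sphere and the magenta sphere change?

+1.2

They were about 11.0 units apart before and 12.2 after — 1.2 units further apart.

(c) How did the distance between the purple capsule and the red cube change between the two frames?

-2.7

Before: roughly 8.2 units apart; after: 5.5. That's 2.7 units closer together.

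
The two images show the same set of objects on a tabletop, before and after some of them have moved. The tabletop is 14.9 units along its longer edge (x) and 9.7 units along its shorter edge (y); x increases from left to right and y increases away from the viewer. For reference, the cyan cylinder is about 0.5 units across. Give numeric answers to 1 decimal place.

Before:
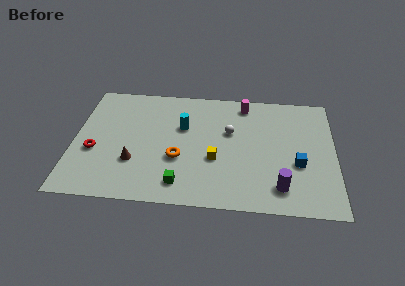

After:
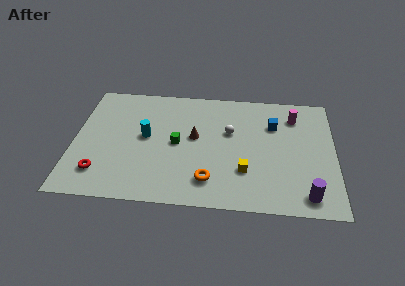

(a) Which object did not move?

the white sphere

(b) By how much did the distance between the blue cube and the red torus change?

-0.7

The distance was about 11.6 in the first image and 10.9 in the second, so they moved 0.7 units closer together.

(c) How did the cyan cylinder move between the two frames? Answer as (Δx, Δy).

(-2.1, -1.0)

From the two frames, the cyan cylinder sits at roughly (6.2, 6.2) before and (4.1, 5.2) after.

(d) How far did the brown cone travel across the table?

4.1

The brown cone was near (3.5, 3.1) before and (6.9, 5.4) after, so it travelled √(3.4² + 2.3²) ≈ 4.1 units.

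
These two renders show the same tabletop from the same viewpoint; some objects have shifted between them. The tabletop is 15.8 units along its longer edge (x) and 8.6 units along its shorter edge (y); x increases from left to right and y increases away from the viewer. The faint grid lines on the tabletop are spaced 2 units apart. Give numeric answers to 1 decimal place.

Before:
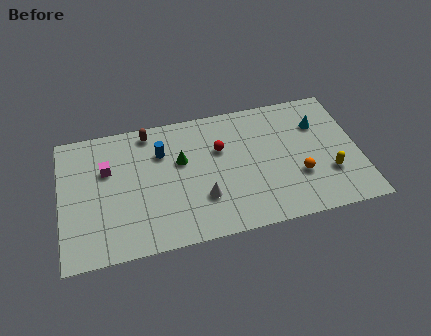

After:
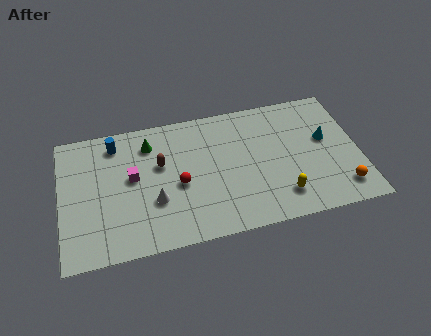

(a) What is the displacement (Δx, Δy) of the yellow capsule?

(-2.6, -0.9)

From the two frames, the yellow capsule sits at roughly (14.1, 2.7) before and (11.5, 1.8) after.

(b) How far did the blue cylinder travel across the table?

2.6

The blue cylinder moved from about (5.4, 6.1) to (3.0, 7.2), a distance of √(2.4² + 1.1²) ≈ 2.6.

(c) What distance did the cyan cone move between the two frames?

1.1

The cyan cone was near (13.8, 6.1) before and (14.1, 5.0) after, so it travelled √(0.3² + 1.1²) ≈ 1.1 units.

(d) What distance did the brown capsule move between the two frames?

2.4

From (4.8, 7.6) to (5.3, 5.3), the brown capsule covered √(0.5² + 2.3²) ≈ 2.4 units.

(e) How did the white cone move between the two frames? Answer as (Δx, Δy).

(-2.5, 0.4)

The white cone was at about (7.4, 2.6) and moved to about (4.9, 3.0).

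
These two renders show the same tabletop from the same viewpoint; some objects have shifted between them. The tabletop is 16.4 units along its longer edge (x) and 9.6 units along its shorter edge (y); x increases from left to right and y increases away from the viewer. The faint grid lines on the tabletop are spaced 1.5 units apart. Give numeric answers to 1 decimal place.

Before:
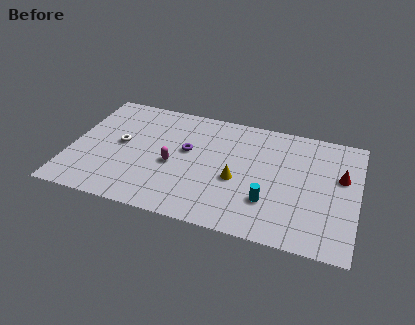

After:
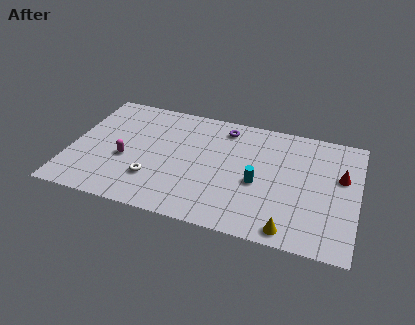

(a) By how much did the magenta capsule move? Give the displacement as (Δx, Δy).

(-2.7, -0.3)

The magenta capsule started near (5.9, 4.2) and ended near (3.2, 3.9).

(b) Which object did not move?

the red cone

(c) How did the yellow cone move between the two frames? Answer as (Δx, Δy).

(3.2, -3.0)

The yellow cone was at about (9.6, 4.0) and moved to about (12.8, 1.0).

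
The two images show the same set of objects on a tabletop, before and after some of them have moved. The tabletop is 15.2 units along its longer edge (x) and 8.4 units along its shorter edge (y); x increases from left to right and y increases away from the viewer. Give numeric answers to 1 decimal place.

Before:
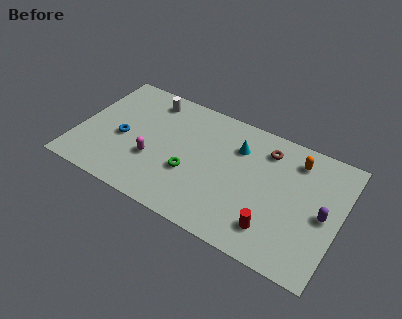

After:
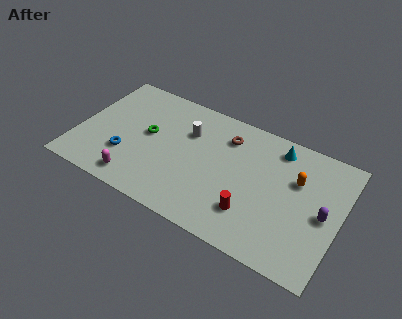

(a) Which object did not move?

the purple capsule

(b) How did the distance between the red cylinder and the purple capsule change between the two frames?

+0.9

The distance was about 3.4 in the first image and 4.3 in the second, so they moved 0.9 units further apart.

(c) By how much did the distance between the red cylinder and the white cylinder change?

-4.1

They were about 9.6 units apart before and 5.5 after — 4.1 units closer together.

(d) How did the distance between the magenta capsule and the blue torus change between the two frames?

-0.4

The distance was about 2.0 in the first image and 1.6 in the second, so they moved 0.4 units closer together.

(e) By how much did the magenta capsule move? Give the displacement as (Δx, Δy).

(-0.7, -1.8)

The magenta capsule started near (4.5, 3.0) and ended near (3.8, 1.2).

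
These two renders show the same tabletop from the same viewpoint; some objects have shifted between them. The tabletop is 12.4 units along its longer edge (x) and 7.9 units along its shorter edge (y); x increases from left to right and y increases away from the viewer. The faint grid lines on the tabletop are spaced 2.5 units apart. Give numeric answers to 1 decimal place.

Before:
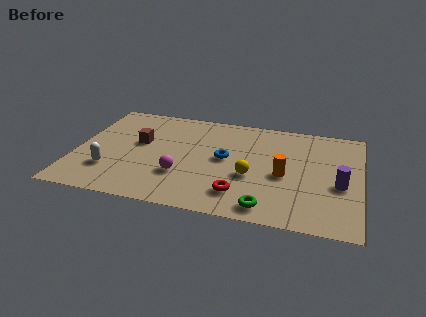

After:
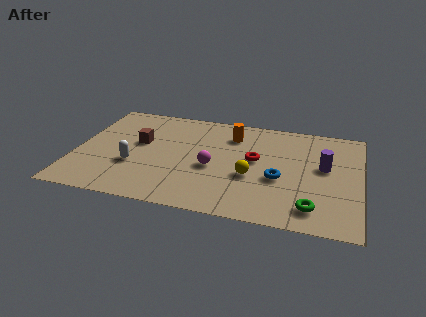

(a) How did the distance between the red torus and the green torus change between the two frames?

+2.6

The distance was about 1.4 in the first image and 4.0 in the second, so they moved 2.6 units further apart.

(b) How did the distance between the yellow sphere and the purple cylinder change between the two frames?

-0.4

The distance was about 3.8 in the first image and 3.4 in the second, so they moved 0.4 units closer together.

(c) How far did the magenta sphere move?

1.6

The magenta sphere moved from about (4.7, 2.5) to (6.0, 3.4), a distance of √(1.3² + 0.9²) ≈ 1.6.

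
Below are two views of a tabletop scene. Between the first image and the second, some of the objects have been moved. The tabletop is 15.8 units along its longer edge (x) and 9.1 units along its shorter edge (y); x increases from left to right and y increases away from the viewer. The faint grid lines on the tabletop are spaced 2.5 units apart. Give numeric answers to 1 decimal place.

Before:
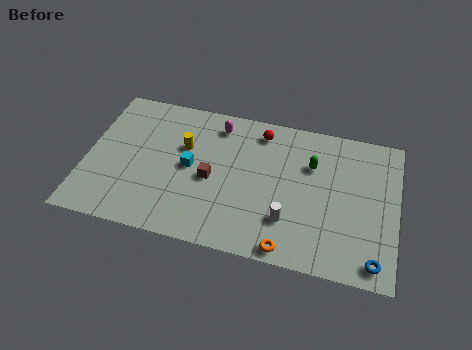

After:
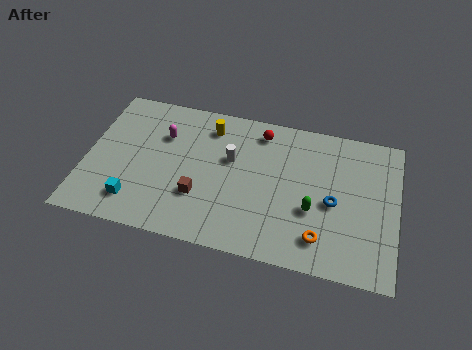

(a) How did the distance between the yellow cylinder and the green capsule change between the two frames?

+0.3

The distance was about 6.5 in the first image and 6.8 in the second, so they moved 0.3 units further apart.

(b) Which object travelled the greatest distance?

the white cylinder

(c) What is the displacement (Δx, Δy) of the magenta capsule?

(-2.7, -1.3)

The magenta capsule was at about (6.5, 7.6) and moved to about (3.8, 6.3).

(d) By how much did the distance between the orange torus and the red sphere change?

-0.3

They were about 7.1 units apart before and 6.8 after — 0.3 units closer together.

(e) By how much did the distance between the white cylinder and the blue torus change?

+0.9

They were about 4.6 units apart before and 5.5 after — 0.9 units further apart.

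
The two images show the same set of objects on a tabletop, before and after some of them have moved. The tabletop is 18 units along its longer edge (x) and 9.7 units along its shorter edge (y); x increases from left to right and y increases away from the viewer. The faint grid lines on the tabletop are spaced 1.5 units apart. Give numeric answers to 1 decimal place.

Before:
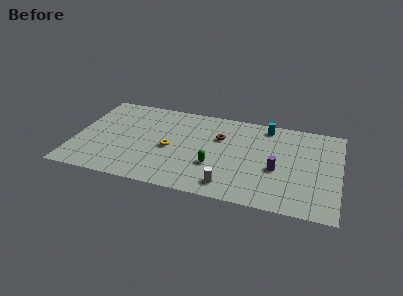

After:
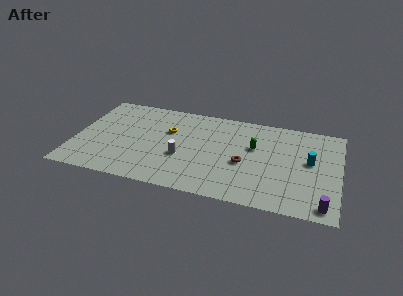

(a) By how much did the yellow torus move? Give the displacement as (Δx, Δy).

(-0.2, 1.9)

The yellow torus was at about (6.5, 4.4) and moved to about (6.3, 6.3).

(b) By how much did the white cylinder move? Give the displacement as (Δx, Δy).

(-3.3, 2.2)

From the two frames, the white cylinder sits at roughly (10.7, 1.5) before and (7.4, 3.7) after.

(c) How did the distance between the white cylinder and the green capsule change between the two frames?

+3.2

Before: roughly 2.1 units apart; after: 5.3. That's 3.2 units further apart.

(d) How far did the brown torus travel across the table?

3.0

The brown torus moved from about (9.8, 6.5) to (11.6, 4.1), a distance of √(1.8² + 2.4²) ≈ 3.0.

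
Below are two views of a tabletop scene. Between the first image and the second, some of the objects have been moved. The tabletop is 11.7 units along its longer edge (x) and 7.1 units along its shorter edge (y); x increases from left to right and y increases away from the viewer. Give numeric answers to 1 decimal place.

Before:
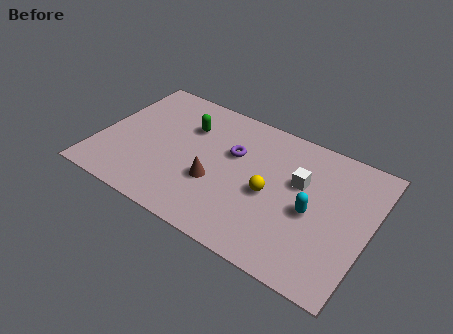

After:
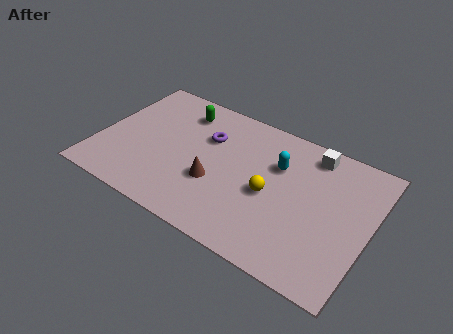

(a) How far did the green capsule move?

0.8

The green capsule moved from about (3.6, 5.0) to (3.2, 5.7), a distance of √(0.4² + 0.7²) ≈ 0.8.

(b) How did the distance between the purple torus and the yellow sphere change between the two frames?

+1.2

They were about 2.2 units apart before and 3.4 after — 1.2 units further apart.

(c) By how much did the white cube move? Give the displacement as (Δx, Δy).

(0.3, 1.7)

From the two frames, the white cube sits at roughly (8.6, 4.4) before and (8.9, 6.1) after.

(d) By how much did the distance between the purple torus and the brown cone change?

+0.3

Before: roughly 2.0 units apart; after: 2.3. That's 0.3 units further apart.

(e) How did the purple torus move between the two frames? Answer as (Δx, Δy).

(-1.2, 0.3)

From the two frames, the purple torus sits at roughly (5.7, 4.5) before and (4.5, 4.8) after.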